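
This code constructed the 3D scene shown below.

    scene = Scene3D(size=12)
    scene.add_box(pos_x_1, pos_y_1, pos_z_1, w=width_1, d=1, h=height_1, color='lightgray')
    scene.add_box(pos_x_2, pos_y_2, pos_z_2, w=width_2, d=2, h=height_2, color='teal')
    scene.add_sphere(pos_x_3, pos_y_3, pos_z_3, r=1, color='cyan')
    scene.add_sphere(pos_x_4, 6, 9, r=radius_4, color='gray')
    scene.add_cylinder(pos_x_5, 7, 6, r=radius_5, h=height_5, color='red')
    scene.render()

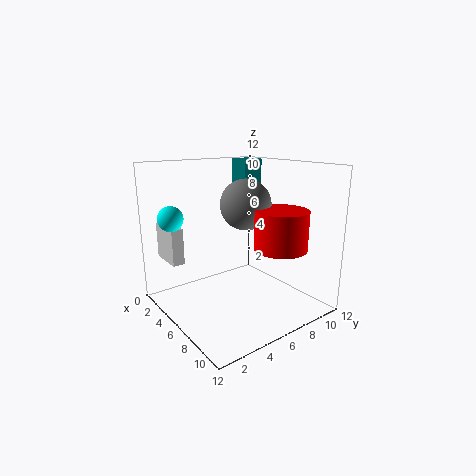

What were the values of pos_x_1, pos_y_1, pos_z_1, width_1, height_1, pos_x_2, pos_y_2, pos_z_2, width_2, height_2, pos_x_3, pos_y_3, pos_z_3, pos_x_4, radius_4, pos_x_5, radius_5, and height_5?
pos_x_1 = 1, pos_y_1 = 1, pos_z_1 = 4, width_1 = 3, height_1 = 3, pos_x_2 = 1, pos_y_2 = 9, pos_z_2 = 7, width_2 = 2, height_2 = 5, pos_x_3 = 4, pos_y_3 = 1, pos_z_3 = 8, pos_x_4 = 7, radius_4 = 2, pos_x_5 = 10, radius_5 = 2, height_5 = 3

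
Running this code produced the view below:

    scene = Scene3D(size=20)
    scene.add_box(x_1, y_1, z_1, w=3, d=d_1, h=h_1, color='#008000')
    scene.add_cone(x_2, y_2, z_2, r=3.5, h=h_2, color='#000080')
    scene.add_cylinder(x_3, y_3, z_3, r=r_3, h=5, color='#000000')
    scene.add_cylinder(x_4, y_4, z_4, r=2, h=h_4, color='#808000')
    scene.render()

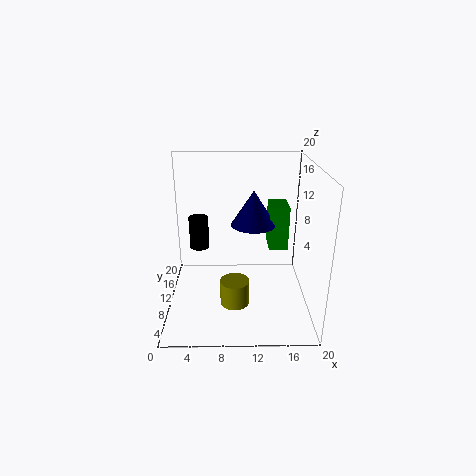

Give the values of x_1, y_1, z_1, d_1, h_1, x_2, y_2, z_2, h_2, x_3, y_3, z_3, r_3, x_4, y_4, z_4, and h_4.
x_1 = 15; y_1 = 15; z_1 = 5.5; d_1 = 4.5; h_1 = 7; x_2 = 12.5; y_2 = 16; z_2 = 9.5; h_2 = 5.5; x_3 = 4; y_3 = 15.5; z_3 = 6; r_3 = 1.5; x_4 = 9.5; y_4 = 7; z_4 = 1.5; h_4 = 3.5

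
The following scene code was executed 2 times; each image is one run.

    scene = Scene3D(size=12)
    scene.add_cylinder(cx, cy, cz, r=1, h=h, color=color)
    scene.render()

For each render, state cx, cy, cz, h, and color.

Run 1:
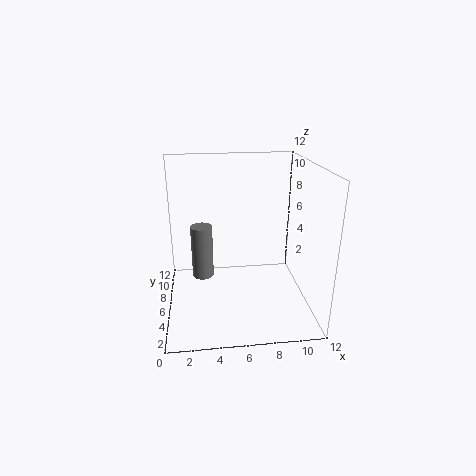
cx = 3, cy = 9, cz = 1, h = 5, color = 'gray'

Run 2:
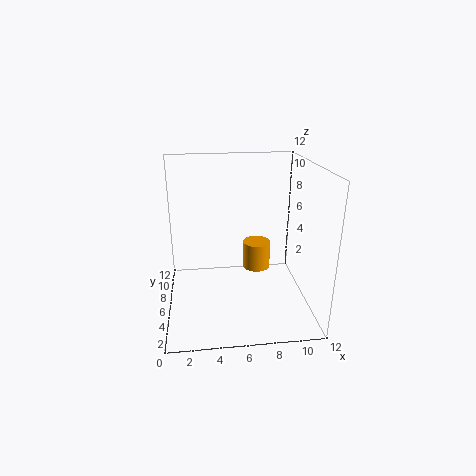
cx = 7, cy = 3, cz = 5, h = 2, color = 'orange'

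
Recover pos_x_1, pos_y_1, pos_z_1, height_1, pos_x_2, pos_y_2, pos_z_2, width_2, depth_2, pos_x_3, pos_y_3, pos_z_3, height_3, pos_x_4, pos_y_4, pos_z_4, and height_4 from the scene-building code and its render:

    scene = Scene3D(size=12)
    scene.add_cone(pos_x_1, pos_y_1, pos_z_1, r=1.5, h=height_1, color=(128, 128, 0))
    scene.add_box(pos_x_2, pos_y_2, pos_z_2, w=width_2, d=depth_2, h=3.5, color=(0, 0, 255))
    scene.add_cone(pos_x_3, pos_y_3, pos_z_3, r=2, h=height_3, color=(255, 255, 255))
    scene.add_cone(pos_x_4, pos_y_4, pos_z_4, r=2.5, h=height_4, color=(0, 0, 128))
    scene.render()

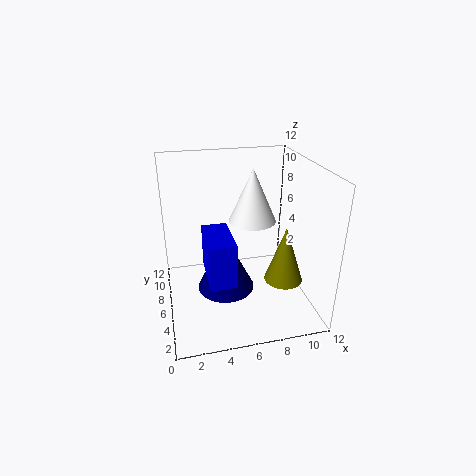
pos_x_1 = 9; pos_y_1 = 3; pos_z_1 = 3.5; height_1 = 4.5; pos_x_2 = 3; pos_y_2 = 2; pos_z_2 = 4; width_2 = 2; depth_2 = 4; pos_x_3 = 7.5; pos_y_3 = 7; pos_z_3 = 7; height_3 = 4.5; pos_x_4 = 5; pos_y_4 = 6.5; pos_z_4 = 1; height_4 = 5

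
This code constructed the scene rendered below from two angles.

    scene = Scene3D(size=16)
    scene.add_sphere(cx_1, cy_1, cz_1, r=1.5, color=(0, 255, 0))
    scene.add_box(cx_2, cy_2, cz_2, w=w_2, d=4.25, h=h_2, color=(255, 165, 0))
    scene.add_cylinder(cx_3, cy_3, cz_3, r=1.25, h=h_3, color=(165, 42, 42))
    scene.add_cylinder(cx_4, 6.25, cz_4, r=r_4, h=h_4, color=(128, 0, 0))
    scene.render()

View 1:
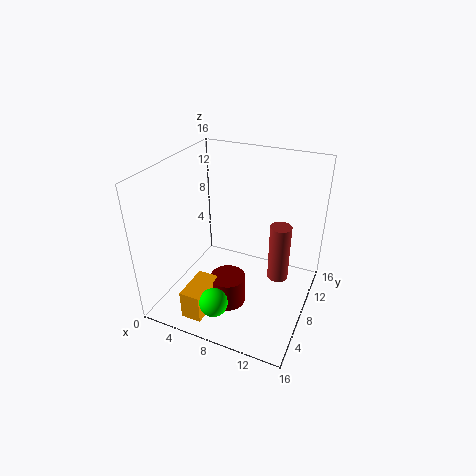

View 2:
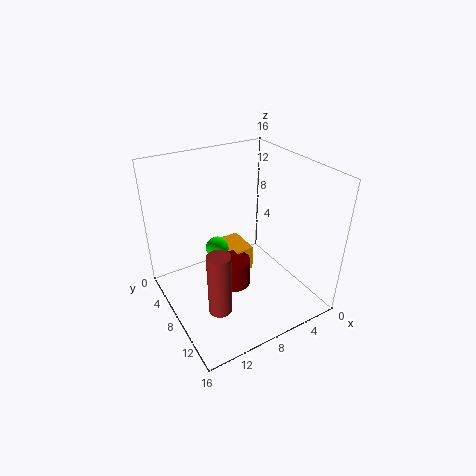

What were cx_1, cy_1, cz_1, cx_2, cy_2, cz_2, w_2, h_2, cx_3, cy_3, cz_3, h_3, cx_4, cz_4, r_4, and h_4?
cx_1 = 7.75
cy_1 = 2.25
cz_1 = 3.25
cx_2 = 4.25
cy_2 = 1.25
cz_2 = 0.75
w_2 = 2.25
h_2 = 3.25
cx_3 = 12
cy_3 = 11
cz_3 = 1.75
h_3 = 7
cx_4 = 7.5
cz_4 = 0.25
r_4 = 2
h_4 = 3.5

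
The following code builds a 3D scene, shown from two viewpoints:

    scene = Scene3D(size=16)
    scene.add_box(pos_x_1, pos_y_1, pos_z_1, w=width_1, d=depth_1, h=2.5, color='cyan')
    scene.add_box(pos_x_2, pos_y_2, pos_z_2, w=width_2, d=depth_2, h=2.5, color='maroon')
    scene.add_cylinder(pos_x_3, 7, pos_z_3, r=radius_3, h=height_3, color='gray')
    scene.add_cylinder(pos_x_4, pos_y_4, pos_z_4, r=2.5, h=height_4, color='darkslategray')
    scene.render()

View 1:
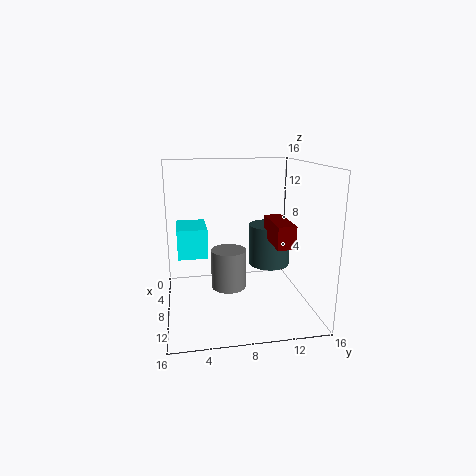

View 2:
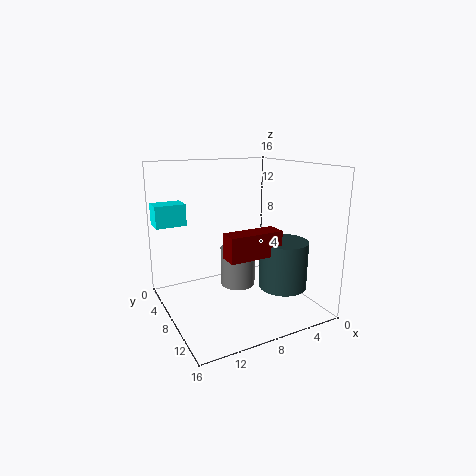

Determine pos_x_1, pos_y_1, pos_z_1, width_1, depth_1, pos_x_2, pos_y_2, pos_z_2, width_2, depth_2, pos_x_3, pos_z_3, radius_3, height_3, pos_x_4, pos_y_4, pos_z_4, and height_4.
pos_x_1 = 12.5
pos_y_1 = 1.5
pos_z_1 = 9
width_1 = 3.5
depth_1 = 2.5
pos_x_2 = 6
pos_y_2 = 11.5
pos_z_2 = 7.5
width_2 = 5.5
depth_2 = 2
pos_x_3 = 7.5
pos_z_3 = 2
radius_3 = 2
height_3 = 4.5
pos_x_4 = 5
pos_y_4 = 12.5
pos_z_4 = 3.5
height_4 = 5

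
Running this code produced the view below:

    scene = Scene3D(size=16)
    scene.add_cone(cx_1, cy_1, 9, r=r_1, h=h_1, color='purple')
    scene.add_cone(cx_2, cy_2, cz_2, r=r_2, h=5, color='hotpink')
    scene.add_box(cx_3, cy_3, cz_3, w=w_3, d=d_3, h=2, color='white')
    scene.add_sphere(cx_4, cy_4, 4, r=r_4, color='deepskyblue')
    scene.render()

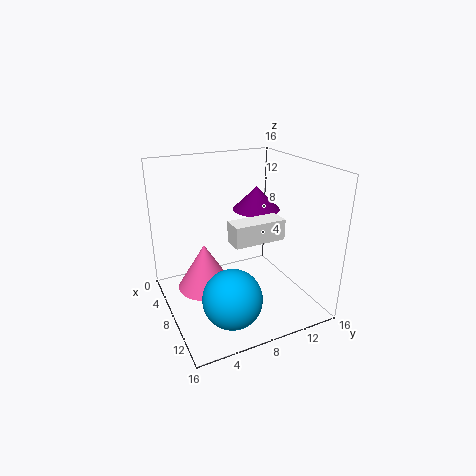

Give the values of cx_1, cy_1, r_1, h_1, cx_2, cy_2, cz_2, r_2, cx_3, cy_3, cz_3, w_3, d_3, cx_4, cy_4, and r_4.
cx_1 = 3
cy_1 = 13
r_1 = 3
h_1 = 3
cx_2 = 8
cy_2 = 4
cz_2 = 3
r_2 = 3
cx_3 = 12
cy_3 = 5
cz_3 = 10
w_3 = 2
d_3 = 5
cx_4 = 13
cy_4 = 5
r_4 = 3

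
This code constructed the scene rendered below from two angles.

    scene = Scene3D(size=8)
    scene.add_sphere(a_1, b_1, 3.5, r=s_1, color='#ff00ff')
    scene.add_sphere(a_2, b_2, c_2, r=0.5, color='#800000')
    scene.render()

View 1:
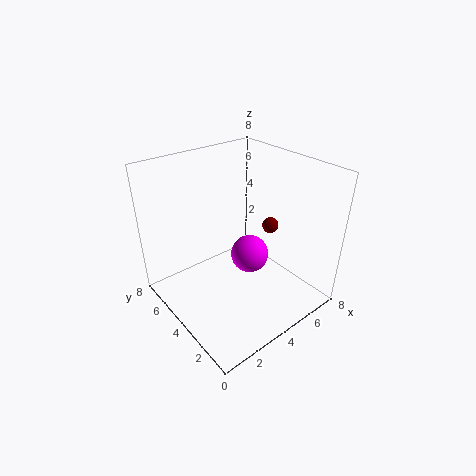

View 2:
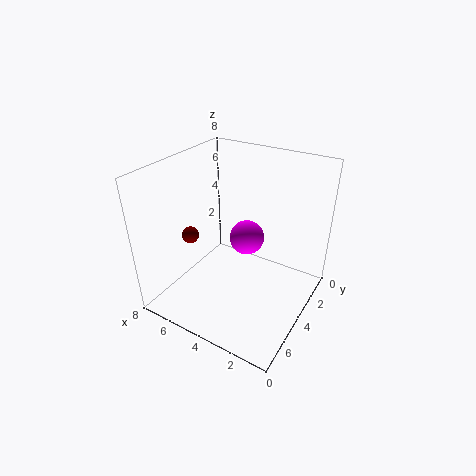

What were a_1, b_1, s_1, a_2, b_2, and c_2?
a_1 = 4, b_1 = 3, s_1 = 1, a_2 = 7, b_2 = 4.5, c_2 = 3.5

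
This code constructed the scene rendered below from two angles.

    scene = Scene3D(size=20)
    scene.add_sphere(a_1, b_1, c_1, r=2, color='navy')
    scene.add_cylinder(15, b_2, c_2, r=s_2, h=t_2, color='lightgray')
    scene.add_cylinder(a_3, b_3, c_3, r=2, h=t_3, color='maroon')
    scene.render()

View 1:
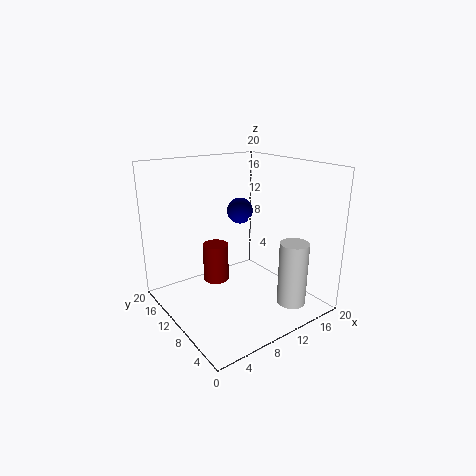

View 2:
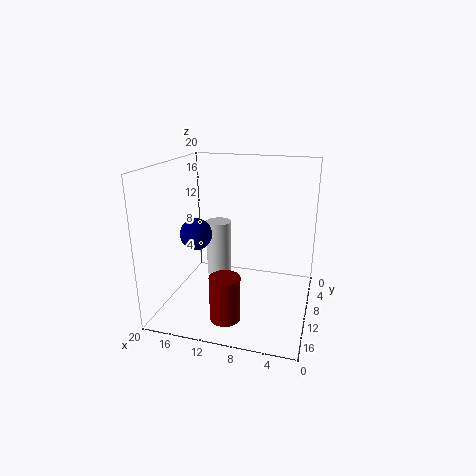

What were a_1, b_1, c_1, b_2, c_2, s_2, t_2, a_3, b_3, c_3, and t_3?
a_1 = 14; b_1 = 15; c_1 = 12; b_2 = 4; c_2 = 1; s_2 = 2; t_2 = 9; a_3 = 10; b_3 = 16; c_3 = 1; t_3 = 6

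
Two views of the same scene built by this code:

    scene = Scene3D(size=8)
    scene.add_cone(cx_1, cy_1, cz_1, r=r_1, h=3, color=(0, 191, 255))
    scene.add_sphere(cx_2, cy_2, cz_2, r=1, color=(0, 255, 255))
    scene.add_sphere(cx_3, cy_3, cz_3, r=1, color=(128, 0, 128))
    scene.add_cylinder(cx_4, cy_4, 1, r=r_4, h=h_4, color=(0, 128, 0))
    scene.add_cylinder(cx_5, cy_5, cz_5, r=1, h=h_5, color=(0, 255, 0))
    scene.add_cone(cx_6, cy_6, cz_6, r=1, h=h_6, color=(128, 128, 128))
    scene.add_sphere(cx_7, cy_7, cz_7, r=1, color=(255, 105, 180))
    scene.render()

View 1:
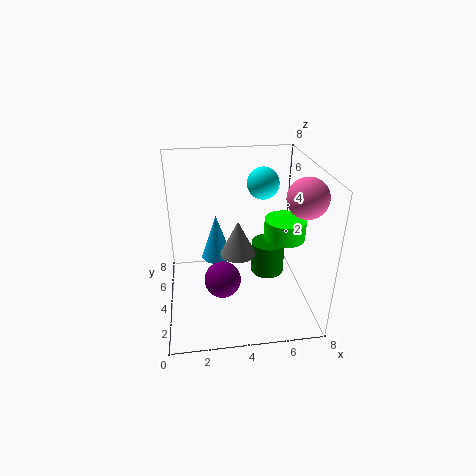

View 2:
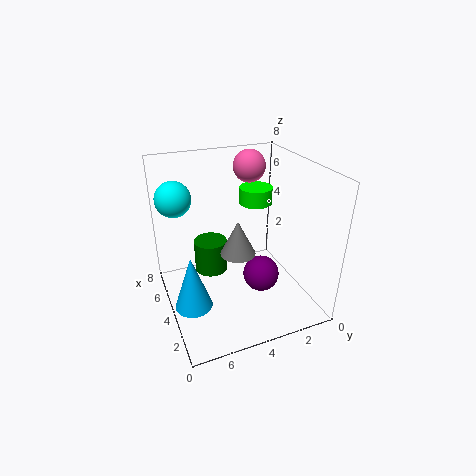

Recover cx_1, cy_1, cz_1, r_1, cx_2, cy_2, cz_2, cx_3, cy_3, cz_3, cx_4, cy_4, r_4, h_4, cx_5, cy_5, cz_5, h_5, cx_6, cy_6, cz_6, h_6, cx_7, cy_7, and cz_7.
cx_1 = 3, cy_1 = 7, cz_1 = 1, r_1 = 1, cx_2 = 6, cy_2 = 7, cz_2 = 6, cx_3 = 3, cy_3 = 3, cz_3 = 2, cx_4 = 6, cy_4 = 5, r_4 = 1, h_4 = 2, cx_5 = 6, cy_5 = 2, cz_5 = 5, h_5 = 1, cx_6 = 4, cy_6 = 4, cz_6 = 3, h_6 = 2, cx_7 = 7, cy_7 = 2, cz_7 = 7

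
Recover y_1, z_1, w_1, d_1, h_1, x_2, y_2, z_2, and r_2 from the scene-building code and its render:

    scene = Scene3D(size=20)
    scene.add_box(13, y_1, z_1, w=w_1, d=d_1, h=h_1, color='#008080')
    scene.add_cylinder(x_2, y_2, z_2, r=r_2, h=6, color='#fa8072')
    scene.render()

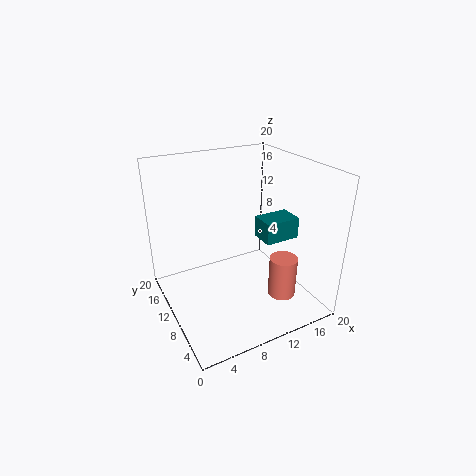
y_1 = 7; z_1 = 9.5; w_1 = 5; d_1 = 3.5; h_1 = 3; x_2 = 15.5; y_2 = 6.5; z_2 = 1; r_2 = 2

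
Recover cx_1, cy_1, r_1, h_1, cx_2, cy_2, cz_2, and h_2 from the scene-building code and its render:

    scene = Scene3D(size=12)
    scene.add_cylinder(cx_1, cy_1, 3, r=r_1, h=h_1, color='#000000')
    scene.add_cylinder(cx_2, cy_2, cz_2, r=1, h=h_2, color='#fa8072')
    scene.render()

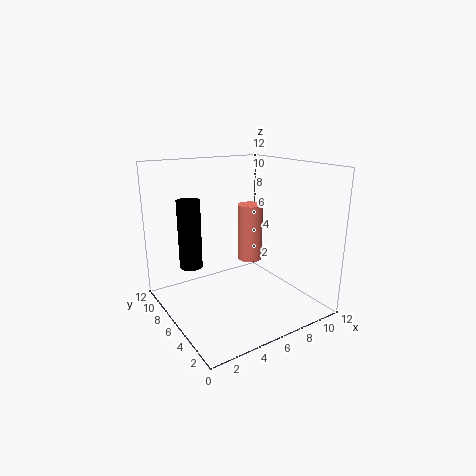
cx_1 = 3
cy_1 = 9
r_1 = 1
h_1 = 6
cx_2 = 6.5
cy_2 = 5
cz_2 = 4.5
h_2 = 4.5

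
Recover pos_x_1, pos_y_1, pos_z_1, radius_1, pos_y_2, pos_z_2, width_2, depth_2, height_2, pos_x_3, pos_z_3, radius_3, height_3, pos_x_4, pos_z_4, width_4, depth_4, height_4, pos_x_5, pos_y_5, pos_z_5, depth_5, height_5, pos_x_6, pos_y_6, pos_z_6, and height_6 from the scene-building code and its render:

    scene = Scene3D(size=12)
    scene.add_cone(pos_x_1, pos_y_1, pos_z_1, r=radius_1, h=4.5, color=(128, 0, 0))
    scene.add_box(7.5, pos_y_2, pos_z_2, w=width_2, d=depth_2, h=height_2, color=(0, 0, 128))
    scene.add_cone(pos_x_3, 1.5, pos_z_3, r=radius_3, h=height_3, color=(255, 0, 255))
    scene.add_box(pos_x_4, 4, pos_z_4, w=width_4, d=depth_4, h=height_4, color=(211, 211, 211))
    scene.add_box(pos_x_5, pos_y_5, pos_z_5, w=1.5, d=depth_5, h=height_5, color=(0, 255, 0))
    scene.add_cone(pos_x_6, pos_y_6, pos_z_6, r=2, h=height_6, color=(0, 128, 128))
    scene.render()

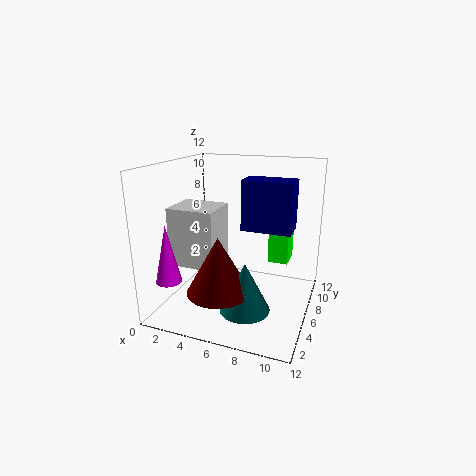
pos_x_1 = 5.5, pos_y_1 = 3, pos_z_1 = 2.5, radius_1 = 2.5, pos_y_2 = 2.5, pos_z_2 = 8, width_2 = 3.5, depth_2 = 2, height_2 = 3.5, pos_x_3 = 2, pos_z_3 = 3.5, radius_3 = 1, height_3 = 4.5, pos_x_4 = 0.5, pos_z_4 = 3.5, width_4 = 4, depth_4 = 3.5, height_4 = 5, pos_x_5 = 9, pos_y_5 = 4.5, pos_z_5 = 5, depth_5 = 2, height_5 = 5, pos_x_6 = 7.5, pos_y_6 = 3.5, pos_z_6 = 1, height_6 = 4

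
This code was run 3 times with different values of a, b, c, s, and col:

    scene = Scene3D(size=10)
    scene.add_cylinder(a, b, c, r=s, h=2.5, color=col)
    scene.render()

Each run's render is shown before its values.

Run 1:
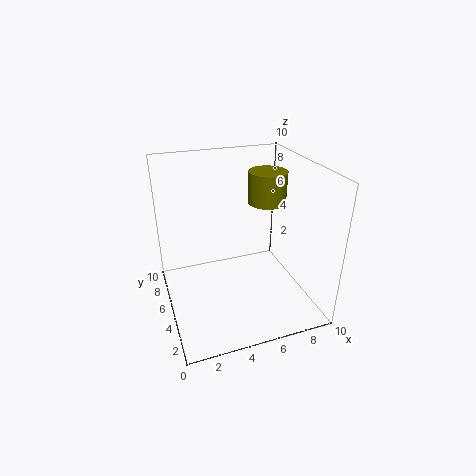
a = 8.5; b = 8; c = 6; s = 1.5; col = 'olive'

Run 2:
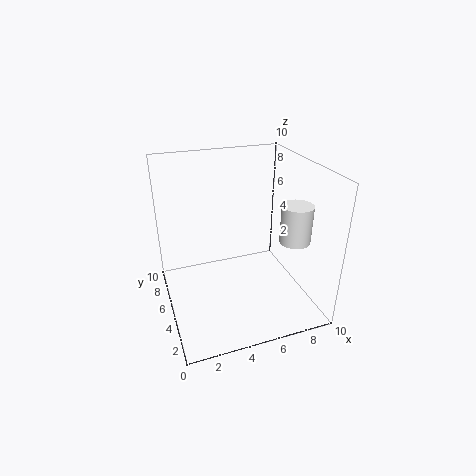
a = 8; b = 2.5; c = 5.5; s = 1; col = 'white'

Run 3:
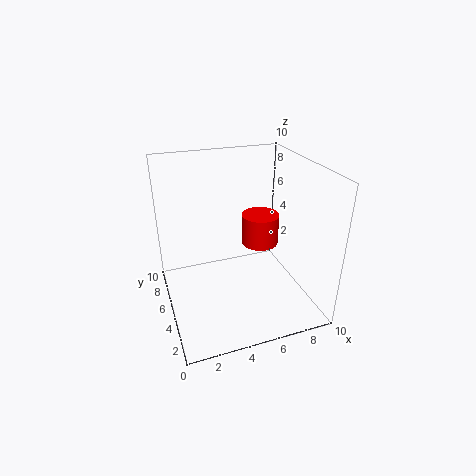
a = 8; b = 8; c = 2.5; s = 1.5; col = 'red'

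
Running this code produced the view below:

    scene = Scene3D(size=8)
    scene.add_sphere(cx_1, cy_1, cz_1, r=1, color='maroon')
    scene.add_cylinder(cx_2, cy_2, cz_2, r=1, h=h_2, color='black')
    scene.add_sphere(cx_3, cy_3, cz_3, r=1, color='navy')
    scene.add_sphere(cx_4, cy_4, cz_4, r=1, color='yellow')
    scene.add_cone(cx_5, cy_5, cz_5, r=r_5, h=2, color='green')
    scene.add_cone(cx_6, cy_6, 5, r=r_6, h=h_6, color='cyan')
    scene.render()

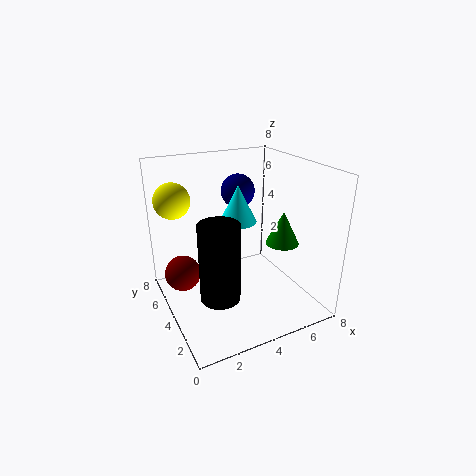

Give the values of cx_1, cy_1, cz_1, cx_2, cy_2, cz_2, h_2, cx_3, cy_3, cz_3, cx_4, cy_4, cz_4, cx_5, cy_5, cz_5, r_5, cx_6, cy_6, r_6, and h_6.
cx_1 = 1; cy_1 = 5; cz_1 = 2; cx_2 = 2; cy_2 = 2; cz_2 = 2; h_2 = 4; cx_3 = 5; cy_3 = 6; cz_3 = 6; cx_4 = 1; cy_4 = 6; cz_4 = 6; cx_5 = 7; cy_5 = 4; cz_5 = 3; r_5 = 1; cx_6 = 4; cy_6 = 4; r_6 = 1; h_6 = 2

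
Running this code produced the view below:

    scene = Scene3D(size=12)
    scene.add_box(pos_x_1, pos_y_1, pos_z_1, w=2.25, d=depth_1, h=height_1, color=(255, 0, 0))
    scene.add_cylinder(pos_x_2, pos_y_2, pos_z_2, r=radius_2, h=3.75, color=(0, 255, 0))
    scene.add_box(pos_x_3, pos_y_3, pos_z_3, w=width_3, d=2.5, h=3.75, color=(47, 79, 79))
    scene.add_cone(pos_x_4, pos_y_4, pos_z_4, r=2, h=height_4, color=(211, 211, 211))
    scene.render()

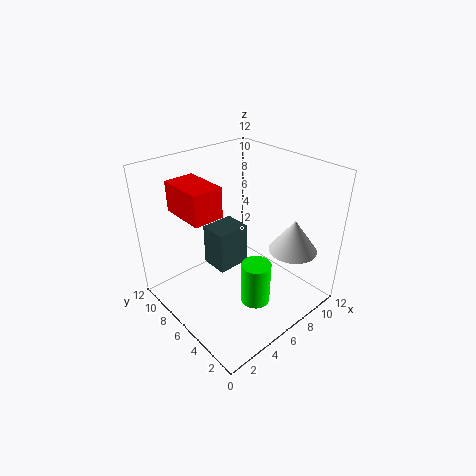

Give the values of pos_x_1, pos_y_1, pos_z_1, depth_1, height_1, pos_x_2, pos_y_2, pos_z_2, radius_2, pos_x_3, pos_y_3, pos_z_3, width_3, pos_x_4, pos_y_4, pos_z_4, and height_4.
pos_x_1 = 1, pos_y_1 = 4.5, pos_z_1 = 9.5, depth_1 = 3.5, height_1 = 2.25, pos_x_2 = 6.25, pos_y_2 = 4, pos_z_2 = 0.5, radius_2 = 1.25, pos_x_3 = 5, pos_y_3 = 7, pos_z_3 = 2.25, width_3 = 3, pos_x_4 = 9.25, pos_y_4 = 2.75, pos_z_4 = 5, height_4 = 2.75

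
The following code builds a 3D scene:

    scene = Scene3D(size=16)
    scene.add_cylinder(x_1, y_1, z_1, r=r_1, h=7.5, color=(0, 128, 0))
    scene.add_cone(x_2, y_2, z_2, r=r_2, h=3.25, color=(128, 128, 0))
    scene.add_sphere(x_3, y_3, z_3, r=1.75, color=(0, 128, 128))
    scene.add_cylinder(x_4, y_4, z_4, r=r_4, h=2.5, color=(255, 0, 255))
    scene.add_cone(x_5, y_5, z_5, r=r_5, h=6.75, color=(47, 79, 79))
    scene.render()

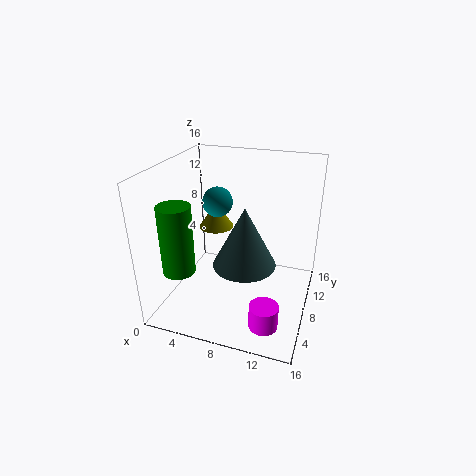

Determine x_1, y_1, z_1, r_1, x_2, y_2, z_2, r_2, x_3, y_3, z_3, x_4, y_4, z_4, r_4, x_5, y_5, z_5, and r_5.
x_1 = 2.75
y_1 = 3.75
z_1 = 5.25
r_1 = 1.75
x_2 = 3
y_2 = 13.75
z_2 = 6
r_2 = 2.25
x_3 = 4.75
y_3 = 10.25
z_3 = 11
x_4 = 12.5
y_4 = 2.75
z_4 = 1.25
r_4 = 1.5
x_5 = 9
y_5 = 7.25
z_5 = 5.25
r_5 = 3.5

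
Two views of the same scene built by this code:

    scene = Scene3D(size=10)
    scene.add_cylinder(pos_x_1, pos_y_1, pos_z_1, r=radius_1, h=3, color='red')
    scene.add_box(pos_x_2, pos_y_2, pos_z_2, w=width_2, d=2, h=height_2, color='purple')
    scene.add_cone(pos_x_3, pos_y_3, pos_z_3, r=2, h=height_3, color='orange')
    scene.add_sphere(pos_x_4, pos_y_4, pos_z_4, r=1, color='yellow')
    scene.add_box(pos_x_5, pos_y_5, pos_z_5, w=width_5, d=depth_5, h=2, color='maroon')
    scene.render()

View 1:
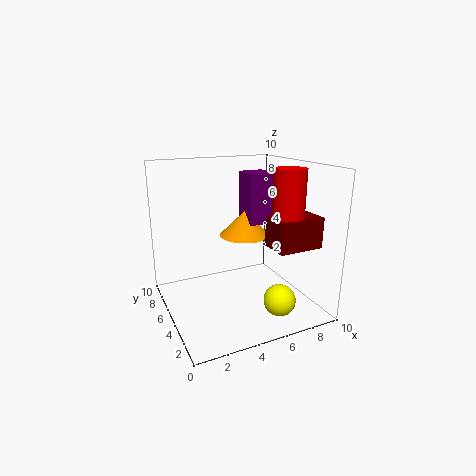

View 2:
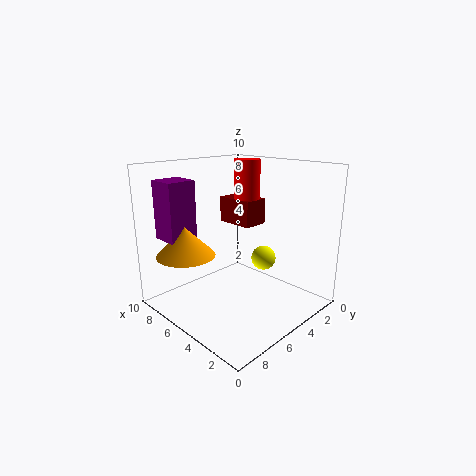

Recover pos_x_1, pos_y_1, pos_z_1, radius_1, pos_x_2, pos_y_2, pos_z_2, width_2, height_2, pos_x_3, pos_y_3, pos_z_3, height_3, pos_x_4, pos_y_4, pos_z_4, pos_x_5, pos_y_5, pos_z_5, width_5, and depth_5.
pos_x_1 = 7
pos_y_1 = 2
pos_z_1 = 7
radius_1 = 1
pos_x_2 = 7
pos_y_2 = 7
pos_z_2 = 5
width_2 = 2
height_2 = 4
pos_x_3 = 7
pos_y_3 = 8
pos_z_3 = 4
height_3 = 2
pos_x_4 = 6
pos_y_4 = 1
pos_z_4 = 2
pos_x_5 = 6
pos_y_5 = 1
pos_z_5 = 5
width_5 = 3
depth_5 = 2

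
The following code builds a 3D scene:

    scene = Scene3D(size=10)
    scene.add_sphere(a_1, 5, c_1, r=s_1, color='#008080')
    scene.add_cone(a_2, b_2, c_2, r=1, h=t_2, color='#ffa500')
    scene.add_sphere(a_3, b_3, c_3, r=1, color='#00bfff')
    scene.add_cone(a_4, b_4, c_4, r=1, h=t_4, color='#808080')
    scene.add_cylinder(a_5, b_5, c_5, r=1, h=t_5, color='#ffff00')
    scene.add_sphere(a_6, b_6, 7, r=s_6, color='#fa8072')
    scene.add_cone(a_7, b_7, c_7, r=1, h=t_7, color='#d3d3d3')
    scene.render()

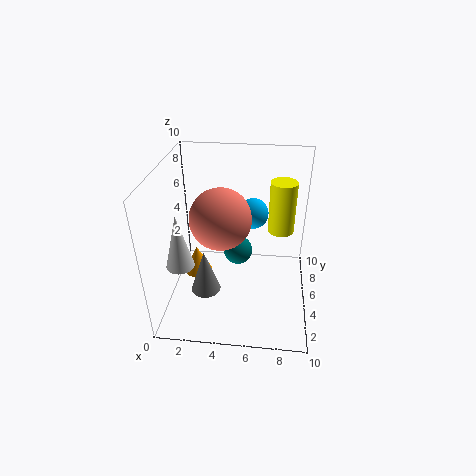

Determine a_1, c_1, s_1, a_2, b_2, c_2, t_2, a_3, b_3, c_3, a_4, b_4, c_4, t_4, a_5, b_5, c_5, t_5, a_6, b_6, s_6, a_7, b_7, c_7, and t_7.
a_1 = 5; c_1 = 4; s_1 = 1; a_2 = 2; b_2 = 5; c_2 = 2; t_2 = 2; a_3 = 6; b_3 = 5; c_3 = 7; a_4 = 3; b_4 = 3; c_4 = 2; t_4 = 3; a_5 = 8; b_5 = 8; c_5 = 4; t_5 = 4; a_6 = 4; b_6 = 4; s_6 = 2; a_7 = 1; b_7 = 4; c_7 = 3; t_7 = 4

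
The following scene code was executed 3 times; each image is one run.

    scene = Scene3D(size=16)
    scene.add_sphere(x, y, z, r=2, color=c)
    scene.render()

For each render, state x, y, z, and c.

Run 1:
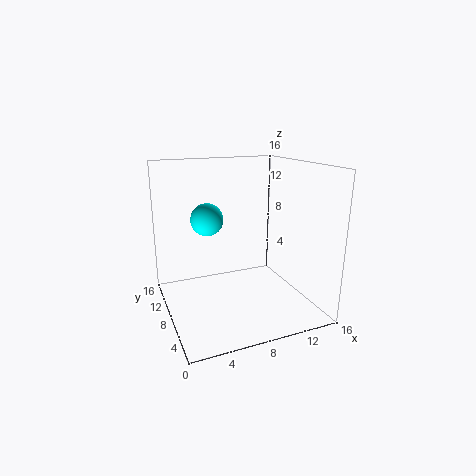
x = 6, y = 13, z = 9, c = 'cyan'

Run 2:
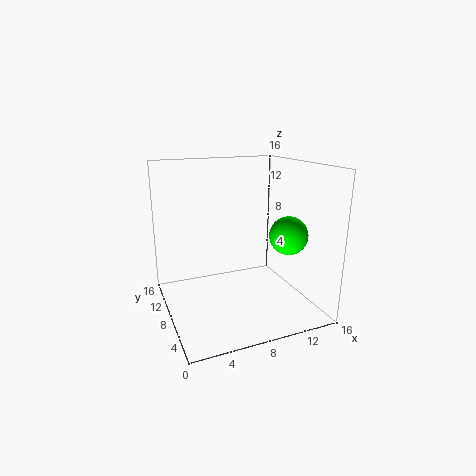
x = 12, y = 4, z = 9, c = 'lime'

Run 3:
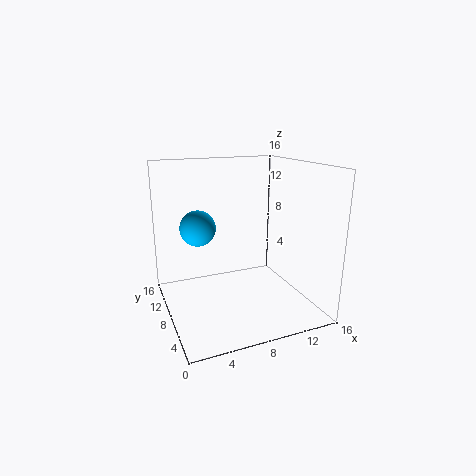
x = 4, y = 10, z = 9, c = 'deepskyblue'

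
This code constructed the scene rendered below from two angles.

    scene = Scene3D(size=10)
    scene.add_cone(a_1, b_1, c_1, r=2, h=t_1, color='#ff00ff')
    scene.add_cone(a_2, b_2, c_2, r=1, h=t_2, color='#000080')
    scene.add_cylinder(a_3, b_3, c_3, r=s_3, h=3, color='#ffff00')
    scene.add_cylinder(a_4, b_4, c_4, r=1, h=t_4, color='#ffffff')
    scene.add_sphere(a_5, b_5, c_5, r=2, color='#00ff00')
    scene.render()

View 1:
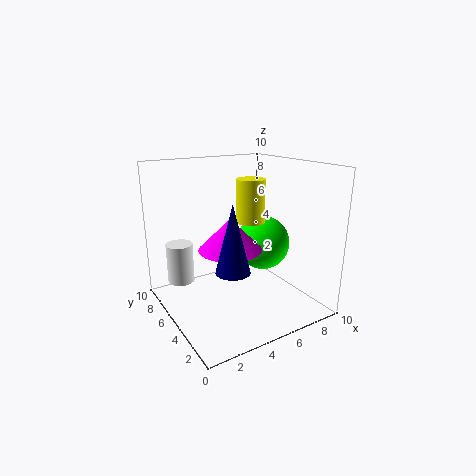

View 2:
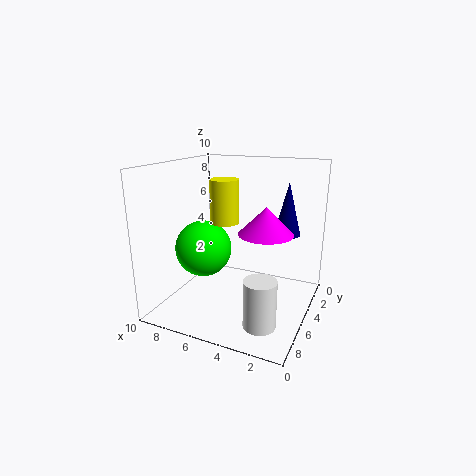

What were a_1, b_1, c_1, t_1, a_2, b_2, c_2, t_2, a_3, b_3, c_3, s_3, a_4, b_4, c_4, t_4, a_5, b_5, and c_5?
a_1 = 3.5, b_1 = 3.5, c_1 = 5, t_1 = 2, a_2 = 2.5, b_2 = 1.5, c_2 = 4.5, t_2 = 4, a_3 = 6, b_3 = 5, c_3 = 6, s_3 = 1, a_4 = 2, b_4 = 8.5, c_4 = 1, t_4 = 3, a_5 = 7.5, b_5 = 5.5, c_5 = 4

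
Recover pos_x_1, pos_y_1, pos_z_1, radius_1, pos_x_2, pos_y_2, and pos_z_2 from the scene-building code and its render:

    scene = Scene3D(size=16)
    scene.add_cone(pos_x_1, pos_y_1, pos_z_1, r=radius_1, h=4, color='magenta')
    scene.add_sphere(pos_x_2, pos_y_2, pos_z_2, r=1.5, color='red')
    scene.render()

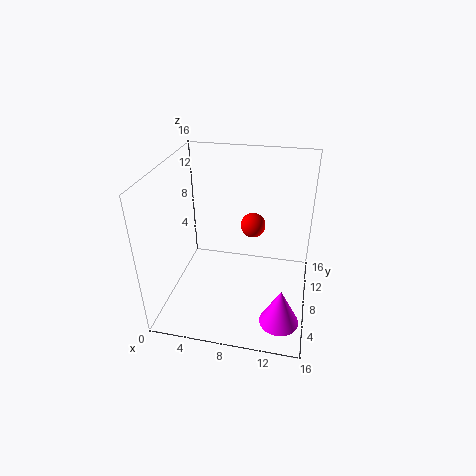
pos_x_1 = 13.5
pos_y_1 = 2.5
pos_z_1 = 2
radius_1 = 2
pos_x_2 = 9
pos_y_2 = 12
pos_z_2 = 7.5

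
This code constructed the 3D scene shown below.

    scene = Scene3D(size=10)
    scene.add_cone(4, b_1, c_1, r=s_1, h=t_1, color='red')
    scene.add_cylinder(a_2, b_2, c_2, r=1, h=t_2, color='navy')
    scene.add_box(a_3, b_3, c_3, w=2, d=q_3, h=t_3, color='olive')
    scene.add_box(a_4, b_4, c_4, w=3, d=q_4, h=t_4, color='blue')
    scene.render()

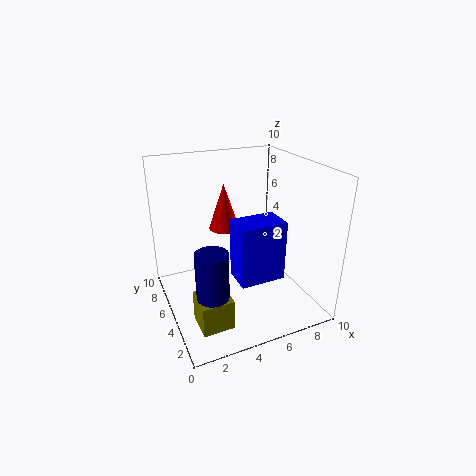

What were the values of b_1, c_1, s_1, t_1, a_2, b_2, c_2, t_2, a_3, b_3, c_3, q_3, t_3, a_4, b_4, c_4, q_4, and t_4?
b_1 = 5, c_1 = 6, s_1 = 1, t_1 = 3, a_2 = 2, b_2 = 2, c_2 = 3, t_2 = 3, a_3 = 1, b_3 = 1, c_3 = 1, q_3 = 2, t_3 = 2, a_4 = 4, b_4 = 2, c_4 = 3, q_4 = 2, t_4 = 4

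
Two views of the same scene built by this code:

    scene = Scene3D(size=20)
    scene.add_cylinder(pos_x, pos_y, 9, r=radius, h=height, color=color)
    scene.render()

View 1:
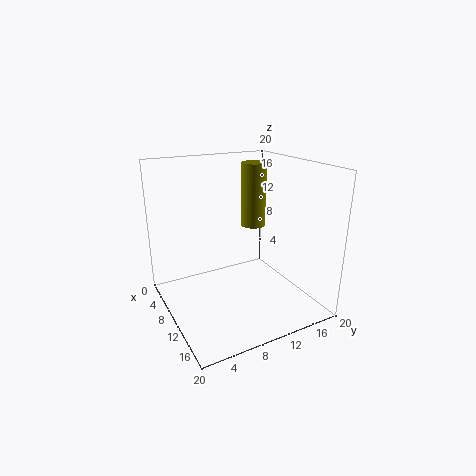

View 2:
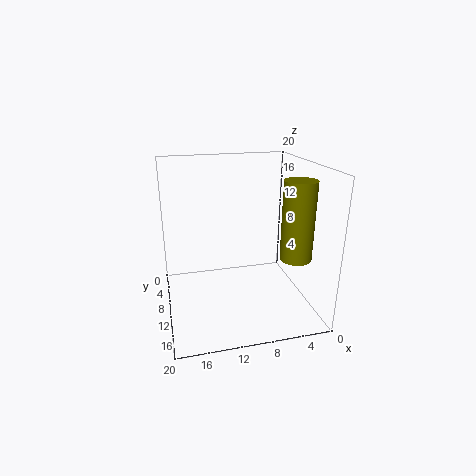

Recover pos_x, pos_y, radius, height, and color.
pos_x = 4, pos_y = 16, radius = 2, height = 10, color = 'olive'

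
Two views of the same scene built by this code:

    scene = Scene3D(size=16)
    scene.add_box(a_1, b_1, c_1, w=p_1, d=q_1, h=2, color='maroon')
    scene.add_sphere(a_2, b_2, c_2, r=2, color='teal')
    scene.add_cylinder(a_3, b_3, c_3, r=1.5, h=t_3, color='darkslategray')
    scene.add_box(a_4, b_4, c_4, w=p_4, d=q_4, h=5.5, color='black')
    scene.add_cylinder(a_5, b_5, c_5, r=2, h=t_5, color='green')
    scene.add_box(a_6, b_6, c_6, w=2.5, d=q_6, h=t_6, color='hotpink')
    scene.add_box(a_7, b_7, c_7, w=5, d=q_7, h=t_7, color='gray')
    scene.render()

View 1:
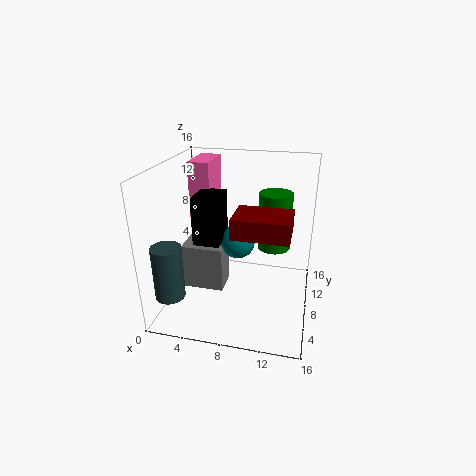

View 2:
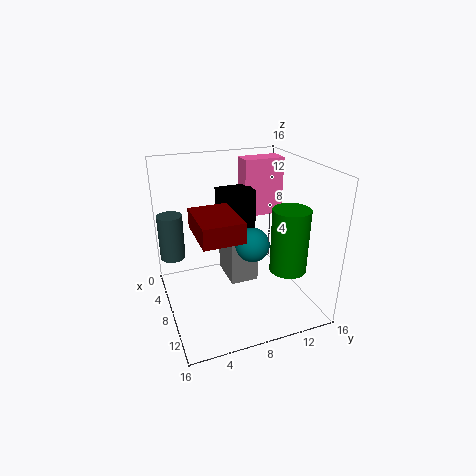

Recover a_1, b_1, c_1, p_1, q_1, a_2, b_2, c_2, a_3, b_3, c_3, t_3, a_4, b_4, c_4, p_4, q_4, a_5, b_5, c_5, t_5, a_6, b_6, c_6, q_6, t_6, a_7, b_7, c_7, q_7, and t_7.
a_1 = 8.5, b_1 = 2.5, c_1 = 10.5, p_1 = 5.5, q_1 = 4, a_2 = 7.5, b_2 = 10, c_2 = 6.5, a_3 = 2.5, b_3 = 1.5, c_3 = 4, t_3 = 5.5, a_4 = 3, b_4 = 7, c_4 = 7, p_4 = 3, q_4 = 4, a_5 = 11.5, b_5 = 12.5, c_5 = 5, t_5 = 7, a_6 = 1.5, b_6 = 10.5, c_6 = 8.5, q_6 = 5, t_6 = 7, a_7 = 1, b_7 = 8, c_7 = 0.5, q_7 = 3.5, t_7 = 5.5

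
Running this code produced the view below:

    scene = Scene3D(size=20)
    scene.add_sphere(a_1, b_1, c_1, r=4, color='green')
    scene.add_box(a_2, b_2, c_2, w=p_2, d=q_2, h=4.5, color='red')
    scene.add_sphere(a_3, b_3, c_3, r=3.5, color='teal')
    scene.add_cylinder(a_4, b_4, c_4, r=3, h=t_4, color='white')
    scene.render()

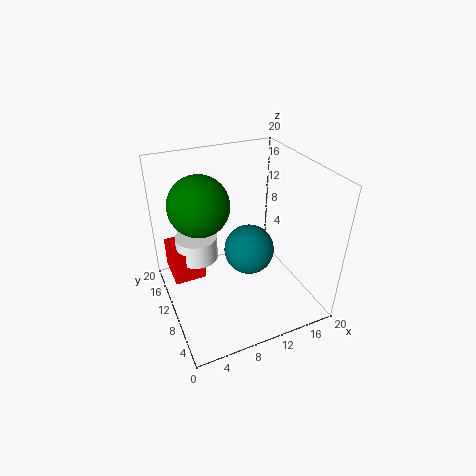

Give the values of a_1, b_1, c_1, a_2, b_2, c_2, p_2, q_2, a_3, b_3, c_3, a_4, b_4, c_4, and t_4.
a_1 = 5, b_1 = 11, c_1 = 15.5, a_2 = 1, b_2 = 11.5, c_2 = 3.5, p_2 = 4.5, q_2 = 5.5, a_3 = 11.5, b_3 = 9.5, c_3 = 8, a_4 = 5, b_4 = 13.5, c_4 = 6, t_4 = 3.5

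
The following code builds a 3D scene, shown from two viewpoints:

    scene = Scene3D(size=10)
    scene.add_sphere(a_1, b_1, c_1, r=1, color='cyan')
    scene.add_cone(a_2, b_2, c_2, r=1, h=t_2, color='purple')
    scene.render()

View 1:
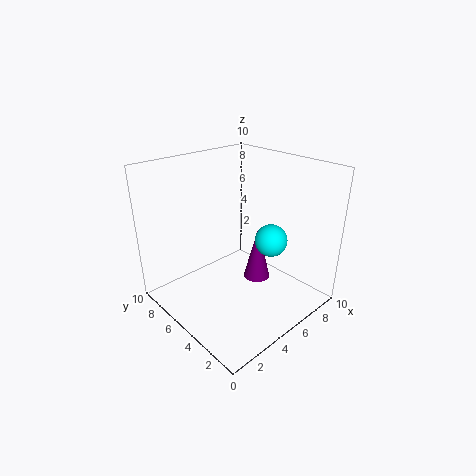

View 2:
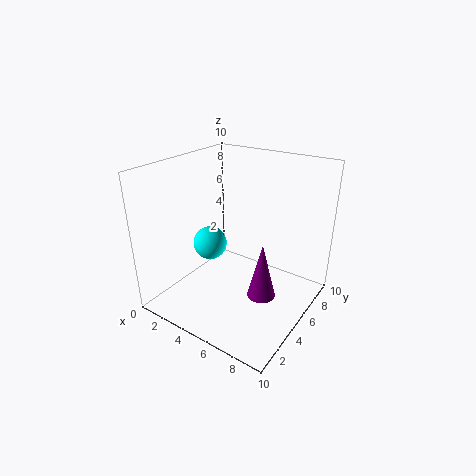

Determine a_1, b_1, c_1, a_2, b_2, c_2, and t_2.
a_1 = 5; b_1 = 2; c_1 = 6; a_2 = 7; b_2 = 5; c_2 = 1; t_2 = 4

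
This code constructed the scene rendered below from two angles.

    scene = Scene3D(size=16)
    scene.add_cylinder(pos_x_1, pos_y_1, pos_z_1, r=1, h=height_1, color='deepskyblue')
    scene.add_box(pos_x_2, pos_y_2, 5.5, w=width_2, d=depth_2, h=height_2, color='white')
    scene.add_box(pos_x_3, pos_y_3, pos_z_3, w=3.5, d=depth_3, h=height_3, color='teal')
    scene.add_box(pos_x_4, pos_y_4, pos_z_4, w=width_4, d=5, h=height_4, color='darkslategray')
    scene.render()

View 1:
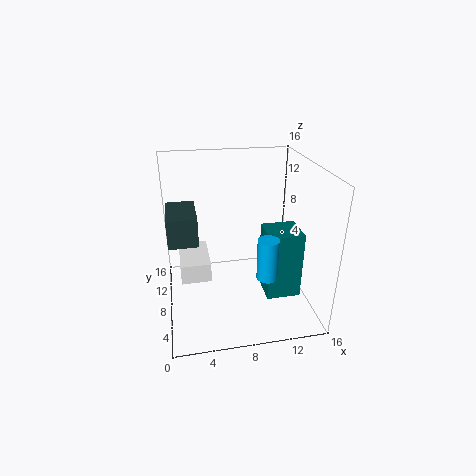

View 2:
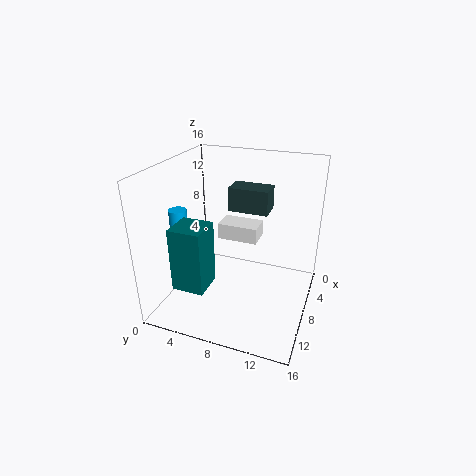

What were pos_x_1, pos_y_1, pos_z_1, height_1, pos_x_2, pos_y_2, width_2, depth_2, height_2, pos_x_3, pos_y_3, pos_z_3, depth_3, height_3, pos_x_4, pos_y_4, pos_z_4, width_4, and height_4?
pos_x_1 = 9.5, pos_y_1 = 1.5, pos_z_1 = 7, height_1 = 4, pos_x_2 = 1.5, pos_y_2 = 4, width_2 = 3, depth_2 = 5, height_2 = 2, pos_x_3 = 10, pos_y_3 = 2.5, pos_z_3 = 3.5, depth_3 = 3.5, height_3 = 7, pos_x_4 = 0.5, pos_y_4 = 5, pos_z_4 = 9, width_4 = 3, height_4 = 3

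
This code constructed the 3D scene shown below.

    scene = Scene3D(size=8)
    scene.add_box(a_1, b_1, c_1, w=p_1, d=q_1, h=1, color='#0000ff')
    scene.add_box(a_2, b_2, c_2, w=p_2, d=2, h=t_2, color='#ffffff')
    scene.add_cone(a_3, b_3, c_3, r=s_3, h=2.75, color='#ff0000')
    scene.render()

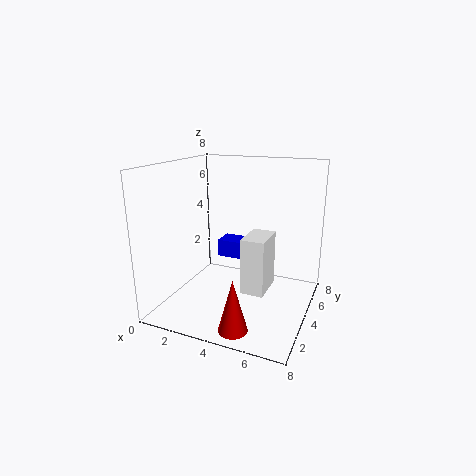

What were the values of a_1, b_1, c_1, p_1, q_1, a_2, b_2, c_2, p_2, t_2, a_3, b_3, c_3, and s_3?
a_1 = 2.5; b_1 = 4.5; c_1 = 2.5; p_1 = 2.75; q_1 = 1.25; a_2 = 4.75; b_2 = 2.5; c_2 = 1.5; p_2 = 1.25; t_2 = 3; a_3 = 5; b_3 = 1; c_3 = 0.25; s_3 = 0.75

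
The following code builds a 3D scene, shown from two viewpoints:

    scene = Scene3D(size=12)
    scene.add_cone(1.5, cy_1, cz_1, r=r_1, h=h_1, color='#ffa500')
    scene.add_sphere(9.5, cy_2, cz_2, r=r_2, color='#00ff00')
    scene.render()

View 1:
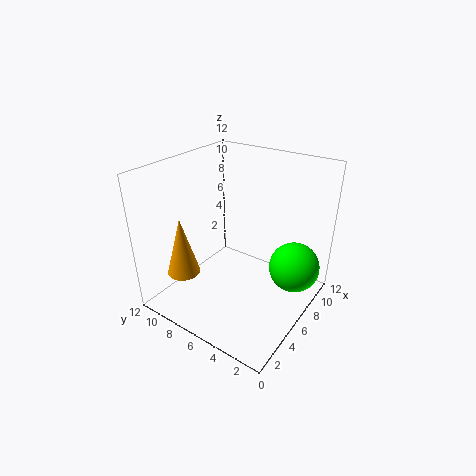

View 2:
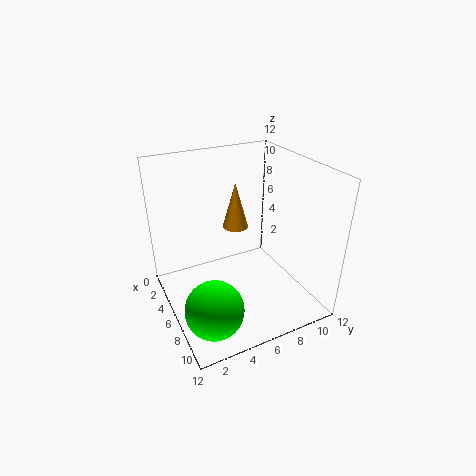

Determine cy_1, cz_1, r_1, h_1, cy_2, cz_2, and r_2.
cy_1 = 8; cz_1 = 4.5; r_1 = 1.25; h_1 = 4.5; cy_2 = 2.25; cz_2 = 2.5; r_2 = 2.25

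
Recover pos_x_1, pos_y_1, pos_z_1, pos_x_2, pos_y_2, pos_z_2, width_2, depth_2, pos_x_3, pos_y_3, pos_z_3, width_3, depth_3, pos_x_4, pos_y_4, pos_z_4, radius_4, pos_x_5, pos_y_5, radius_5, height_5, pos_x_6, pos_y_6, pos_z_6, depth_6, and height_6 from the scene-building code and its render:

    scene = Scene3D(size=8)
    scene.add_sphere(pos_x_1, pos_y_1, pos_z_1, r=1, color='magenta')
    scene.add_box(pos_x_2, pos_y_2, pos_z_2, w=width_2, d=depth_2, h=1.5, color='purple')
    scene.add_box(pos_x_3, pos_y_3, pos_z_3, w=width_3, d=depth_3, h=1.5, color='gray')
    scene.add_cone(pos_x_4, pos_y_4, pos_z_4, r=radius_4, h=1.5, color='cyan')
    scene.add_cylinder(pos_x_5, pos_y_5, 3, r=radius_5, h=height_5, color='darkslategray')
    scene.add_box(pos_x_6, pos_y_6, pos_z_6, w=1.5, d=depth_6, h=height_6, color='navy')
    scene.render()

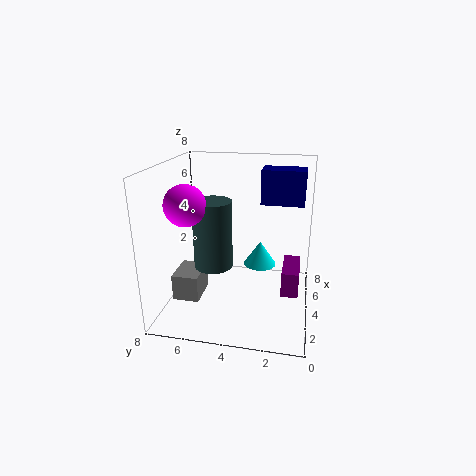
pos_x_1 = 1.5
pos_y_1 = 6
pos_z_1 = 6.5
pos_x_2 = 4
pos_y_2 = 0.5
pos_z_2 = 0.5
width_2 = 2.5
depth_2 = 1
pos_x_3 = 2.5
pos_y_3 = 6
pos_z_3 = 0.5
width_3 = 2
depth_3 = 1.5
pos_x_4 = 6
pos_y_4 = 3
pos_z_4 = 1.5
radius_4 = 1
pos_x_5 = 2.5
pos_y_5 = 5
radius_5 = 1
height_5 = 3.5
pos_x_6 = 5.5
pos_y_6 = 0.5
pos_z_6 = 5.5
depth_6 = 2.5
height_6 = 2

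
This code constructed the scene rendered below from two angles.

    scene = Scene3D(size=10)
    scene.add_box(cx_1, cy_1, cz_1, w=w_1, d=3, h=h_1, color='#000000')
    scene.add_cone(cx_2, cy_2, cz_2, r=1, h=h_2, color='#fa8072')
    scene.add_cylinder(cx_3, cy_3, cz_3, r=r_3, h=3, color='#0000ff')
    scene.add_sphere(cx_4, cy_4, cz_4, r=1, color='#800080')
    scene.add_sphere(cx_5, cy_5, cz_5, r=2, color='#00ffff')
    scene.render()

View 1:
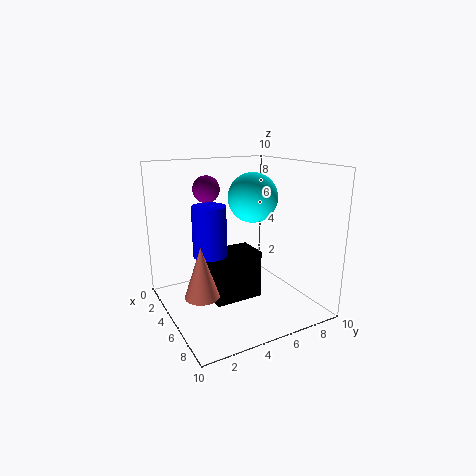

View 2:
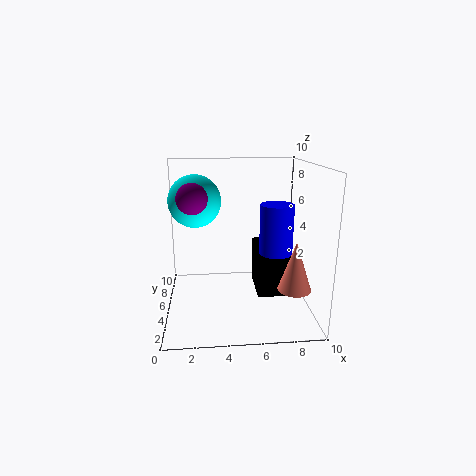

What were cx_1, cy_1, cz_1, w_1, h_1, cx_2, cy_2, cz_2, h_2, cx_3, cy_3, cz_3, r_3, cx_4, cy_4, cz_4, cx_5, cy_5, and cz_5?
cx_1 = 6; cy_1 = 2; cz_1 = 2; w_1 = 2; h_1 = 3; cx_2 = 8; cy_2 = 1; cz_2 = 3; h_2 = 3; cx_3 = 7; cy_3 = 2; cz_3 = 5; r_3 = 1; cx_4 = 2; cy_4 = 4; cz_4 = 8; cx_5 = 2; cy_5 = 8; cz_5 = 7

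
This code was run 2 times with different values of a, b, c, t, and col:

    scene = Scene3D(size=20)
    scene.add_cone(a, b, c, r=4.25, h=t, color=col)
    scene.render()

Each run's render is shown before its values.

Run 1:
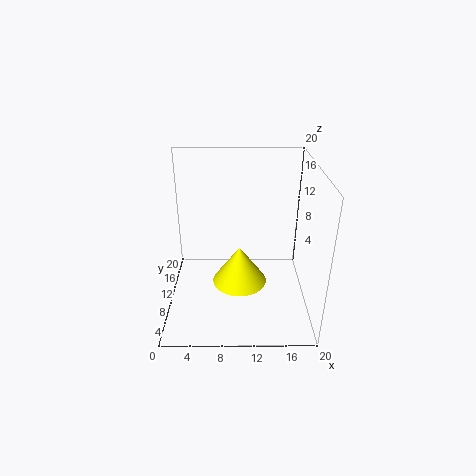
a = 10.25; b = 13.25; c = 0.5; t = 6; col = 'yellow'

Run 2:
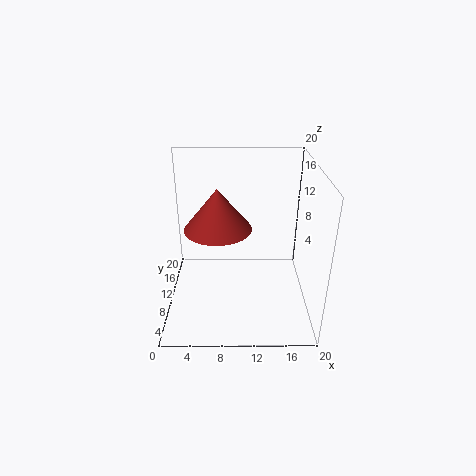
a = 7.5; b = 7; c = 13; t = 5.25; col = 'brown'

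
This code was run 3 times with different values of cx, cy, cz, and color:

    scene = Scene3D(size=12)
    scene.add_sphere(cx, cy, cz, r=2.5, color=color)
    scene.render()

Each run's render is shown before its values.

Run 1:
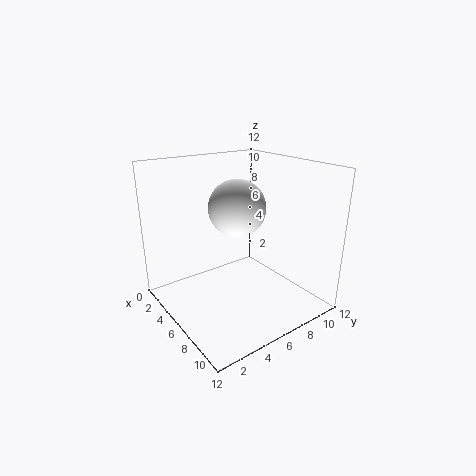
cx = 4.5, cy = 7, cz = 8, color = 'white'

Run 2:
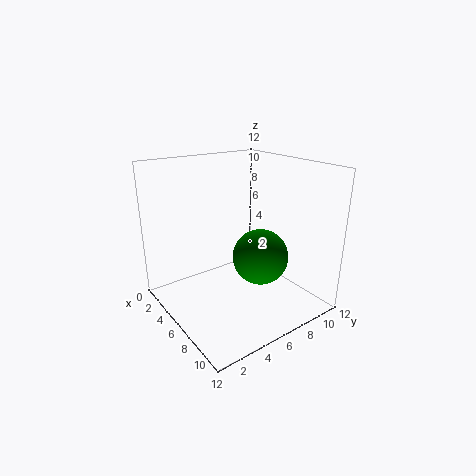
cx = 6, cy = 8.5, cz = 3.5, color = 'green'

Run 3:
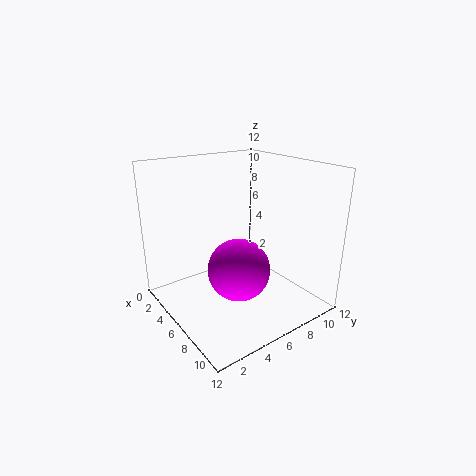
cx = 7.5, cy = 5, cz = 4, color = 'magenta'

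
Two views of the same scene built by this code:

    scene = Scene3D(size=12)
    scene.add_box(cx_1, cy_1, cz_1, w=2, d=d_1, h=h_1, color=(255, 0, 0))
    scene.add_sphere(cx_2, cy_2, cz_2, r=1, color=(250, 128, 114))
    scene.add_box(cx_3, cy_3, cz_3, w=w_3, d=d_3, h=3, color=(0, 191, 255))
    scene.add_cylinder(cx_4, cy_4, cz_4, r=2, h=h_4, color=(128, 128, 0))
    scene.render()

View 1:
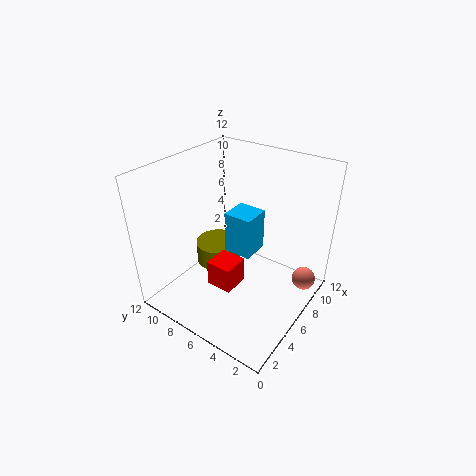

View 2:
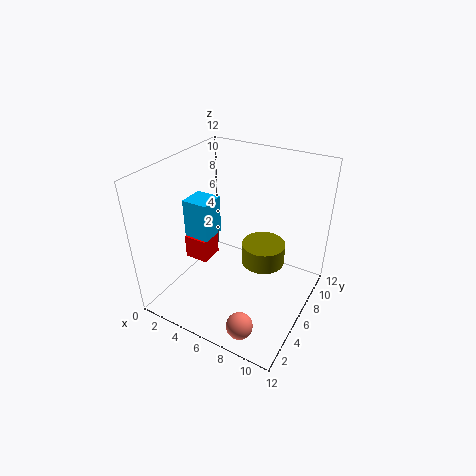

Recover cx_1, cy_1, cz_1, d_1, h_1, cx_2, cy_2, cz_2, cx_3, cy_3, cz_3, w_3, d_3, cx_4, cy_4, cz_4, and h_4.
cx_1 = 2, cy_1 = 4, cz_1 = 4, d_1 = 2, h_1 = 2, cx_2 = 9, cy_2 = 1, cz_2 = 2, cx_3 = 3, cy_3 = 3, cz_3 = 7, w_3 = 2, d_3 = 2, cx_4 = 7, cy_4 = 9, cz_4 = 2, h_4 = 2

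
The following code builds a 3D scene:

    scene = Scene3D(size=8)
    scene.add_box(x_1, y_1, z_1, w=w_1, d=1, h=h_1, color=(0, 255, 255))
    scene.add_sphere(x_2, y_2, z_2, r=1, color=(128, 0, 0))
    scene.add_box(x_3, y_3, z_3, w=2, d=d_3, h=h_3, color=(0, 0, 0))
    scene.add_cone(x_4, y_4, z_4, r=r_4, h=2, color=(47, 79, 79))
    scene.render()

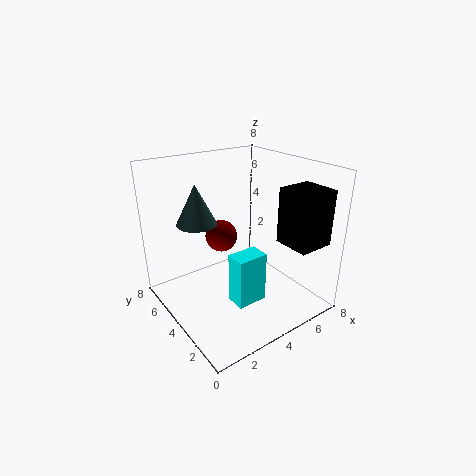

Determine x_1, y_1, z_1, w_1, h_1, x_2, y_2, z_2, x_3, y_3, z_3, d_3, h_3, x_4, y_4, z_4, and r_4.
x_1 = 2
y_1 = 1
z_1 = 2
w_1 = 1.5
h_1 = 2.5
x_2 = 4.5
y_2 = 6.5
z_2 = 3
x_3 = 5.5
y_3 = 0.5
z_3 = 4
d_3 = 2
h_3 = 3
x_4 = 1.5
y_4 = 4
z_4 = 5.5
r_4 = 1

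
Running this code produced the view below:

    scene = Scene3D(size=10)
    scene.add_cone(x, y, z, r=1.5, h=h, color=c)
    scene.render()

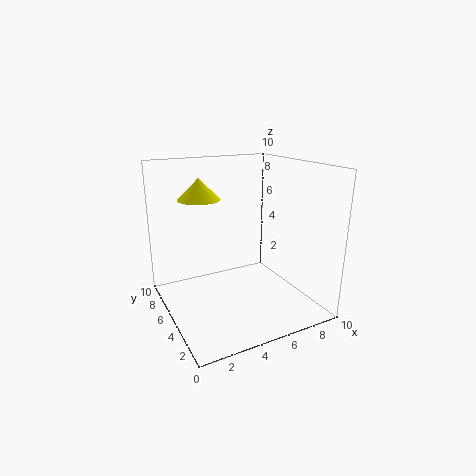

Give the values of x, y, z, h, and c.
x = 3, y = 7, z = 7.5, h = 1.5, c = 'yellow'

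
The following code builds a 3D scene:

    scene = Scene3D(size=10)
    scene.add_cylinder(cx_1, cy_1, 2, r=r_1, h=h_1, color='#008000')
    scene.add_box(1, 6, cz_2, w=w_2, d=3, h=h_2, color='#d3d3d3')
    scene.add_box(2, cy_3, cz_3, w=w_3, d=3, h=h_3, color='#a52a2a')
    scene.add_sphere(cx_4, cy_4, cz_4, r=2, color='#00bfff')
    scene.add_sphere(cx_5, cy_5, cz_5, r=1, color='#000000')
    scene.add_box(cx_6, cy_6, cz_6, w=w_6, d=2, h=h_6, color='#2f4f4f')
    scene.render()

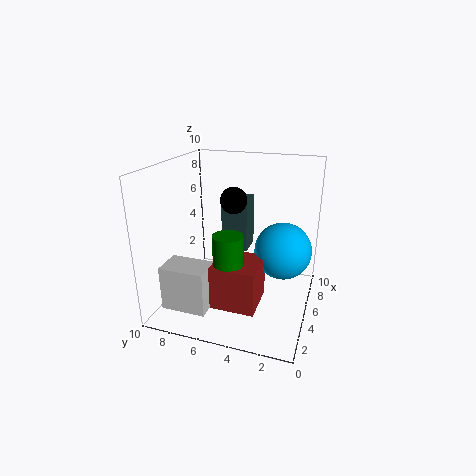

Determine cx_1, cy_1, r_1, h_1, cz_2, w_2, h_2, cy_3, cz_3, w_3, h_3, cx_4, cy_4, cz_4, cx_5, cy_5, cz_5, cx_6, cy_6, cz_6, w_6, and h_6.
cx_1 = 3; cy_1 = 5; r_1 = 1; h_1 = 4; cz_2 = 1; w_2 = 2; h_2 = 3; cy_3 = 3; cz_3 = 1; w_3 = 3; h_3 = 3; cx_4 = 6; cy_4 = 2; cz_4 = 4; cx_5 = 7; cy_5 = 6; cz_5 = 7; cx_6 = 7; cy_6 = 5; cz_6 = 3; w_6 = 2; h_6 = 4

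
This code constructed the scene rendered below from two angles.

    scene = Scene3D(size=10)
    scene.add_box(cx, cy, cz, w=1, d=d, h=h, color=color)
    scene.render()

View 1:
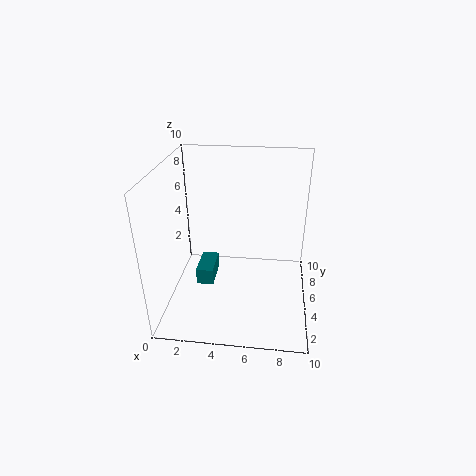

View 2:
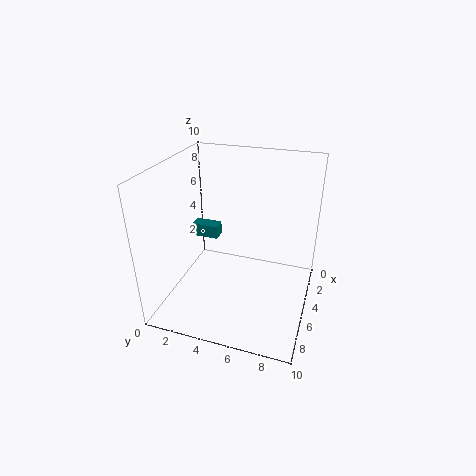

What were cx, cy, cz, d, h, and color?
cx = 3; cy = 1; cz = 4; d = 2; h = 1; color = 'teal'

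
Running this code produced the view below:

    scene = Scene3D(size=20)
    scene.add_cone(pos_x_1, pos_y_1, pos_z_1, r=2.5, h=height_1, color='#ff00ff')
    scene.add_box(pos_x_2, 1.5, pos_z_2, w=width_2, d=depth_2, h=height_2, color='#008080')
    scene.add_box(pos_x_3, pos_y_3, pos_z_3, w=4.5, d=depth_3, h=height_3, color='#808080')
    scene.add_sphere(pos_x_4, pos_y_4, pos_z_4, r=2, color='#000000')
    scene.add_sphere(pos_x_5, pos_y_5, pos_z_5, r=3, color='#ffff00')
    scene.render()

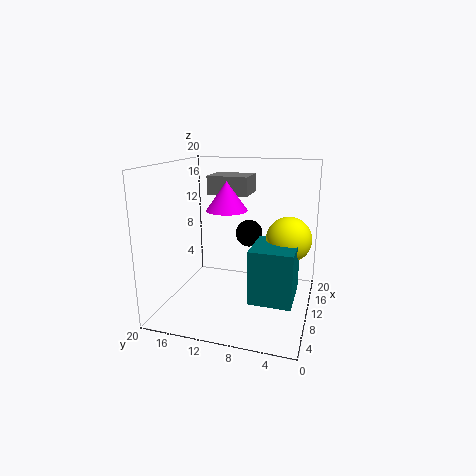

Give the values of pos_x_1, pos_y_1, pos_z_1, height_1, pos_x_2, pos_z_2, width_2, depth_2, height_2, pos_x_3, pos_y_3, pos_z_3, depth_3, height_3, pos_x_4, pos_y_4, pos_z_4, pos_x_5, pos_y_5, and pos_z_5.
pos_x_1 = 5.5; pos_y_1 = 10; pos_z_1 = 15; height_1 = 3.5; pos_x_2 = 4; pos_z_2 = 3.5; width_2 = 6.5; depth_2 = 5.5; height_2 = 7; pos_x_3 = 9; pos_y_3 = 8.5; pos_z_3 = 16; depth_3 = 5.5; height_3 = 2.5; pos_x_4 = 14; pos_y_4 = 9.5; pos_z_4 = 9.5; pos_x_5 = 10; pos_y_5 = 3; pos_z_5 = 10.5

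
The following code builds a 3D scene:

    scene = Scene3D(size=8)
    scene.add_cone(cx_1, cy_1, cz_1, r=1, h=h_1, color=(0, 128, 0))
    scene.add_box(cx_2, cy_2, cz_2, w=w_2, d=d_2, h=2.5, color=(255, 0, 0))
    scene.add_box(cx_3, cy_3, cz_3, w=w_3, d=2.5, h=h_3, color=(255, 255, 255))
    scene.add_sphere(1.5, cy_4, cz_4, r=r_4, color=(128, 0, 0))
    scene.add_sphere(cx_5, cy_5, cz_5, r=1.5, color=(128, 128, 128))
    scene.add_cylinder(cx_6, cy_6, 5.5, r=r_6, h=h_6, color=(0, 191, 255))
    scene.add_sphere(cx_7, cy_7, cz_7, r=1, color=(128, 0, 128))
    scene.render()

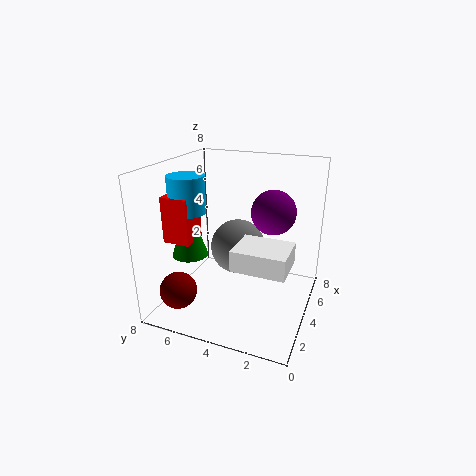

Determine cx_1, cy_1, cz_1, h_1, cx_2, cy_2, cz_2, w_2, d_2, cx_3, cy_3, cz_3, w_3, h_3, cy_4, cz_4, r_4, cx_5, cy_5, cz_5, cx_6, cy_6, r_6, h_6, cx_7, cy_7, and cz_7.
cx_1 = 3
cy_1 = 6.5
cz_1 = 3
h_1 = 3
cx_2 = 2
cy_2 = 6
cz_2 = 4
w_2 = 1.5
d_2 = 1.5
cx_3 = 0.5
cy_3 = 0.5
cz_3 = 4
w_3 = 2
h_3 = 1
cy_4 = 6.5
cz_4 = 1.5
r_4 = 1
cx_5 = 4
cy_5 = 4
cz_5 = 3.5
cx_6 = 3
cy_6 = 6.5
r_6 = 1
h_6 = 2
cx_7 = 2
cy_7 = 1.5
cz_7 = 6.5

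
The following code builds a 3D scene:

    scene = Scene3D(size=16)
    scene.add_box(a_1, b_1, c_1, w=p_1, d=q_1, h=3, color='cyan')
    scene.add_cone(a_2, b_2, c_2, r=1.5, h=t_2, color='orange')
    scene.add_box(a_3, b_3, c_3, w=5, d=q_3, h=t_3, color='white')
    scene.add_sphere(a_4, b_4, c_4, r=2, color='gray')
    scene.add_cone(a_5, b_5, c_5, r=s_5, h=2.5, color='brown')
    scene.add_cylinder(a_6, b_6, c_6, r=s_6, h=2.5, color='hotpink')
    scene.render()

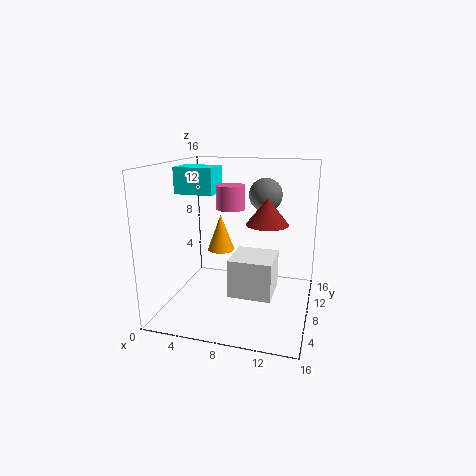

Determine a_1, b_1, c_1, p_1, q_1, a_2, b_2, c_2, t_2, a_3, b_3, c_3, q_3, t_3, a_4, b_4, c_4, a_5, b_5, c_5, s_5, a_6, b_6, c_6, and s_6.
a_1 = 0.5, b_1 = 8, c_1 = 12.5, p_1 = 4.5, q_1 = 3.5, a_2 = 6, b_2 = 8, c_2 = 6.5, t_2 = 4, a_3 = 7, b_3 = 7, c_3 = 1, q_3 = 5, t_3 = 4.5, a_4 = 10, b_4 = 13, c_4 = 12, a_5 = 12, b_5 = 4, c_5 = 11, s_5 = 2, a_6 = 7.5, b_6 = 7, c_6 = 11.5, s_6 = 1.5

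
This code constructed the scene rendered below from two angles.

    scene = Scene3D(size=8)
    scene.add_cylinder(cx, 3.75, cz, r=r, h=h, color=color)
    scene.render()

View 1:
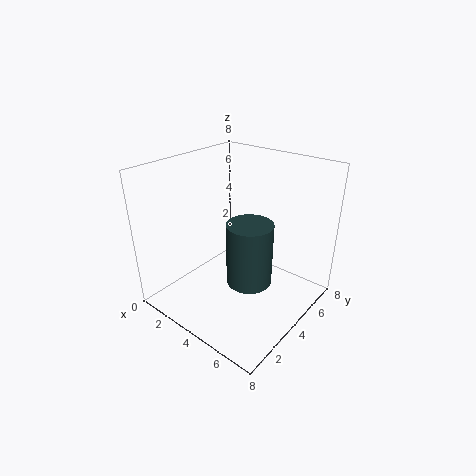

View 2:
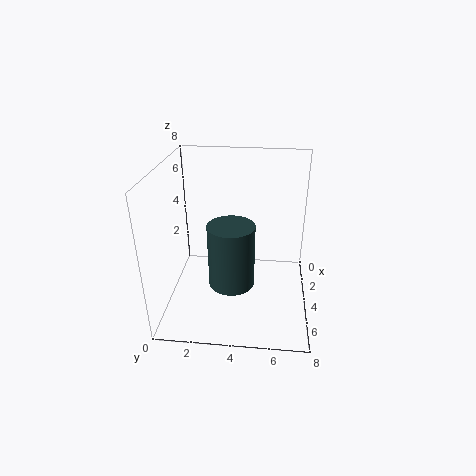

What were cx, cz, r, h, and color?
cx = 5, cz = 1.75, r = 1.25, h = 3.5, color = 'darkslategray'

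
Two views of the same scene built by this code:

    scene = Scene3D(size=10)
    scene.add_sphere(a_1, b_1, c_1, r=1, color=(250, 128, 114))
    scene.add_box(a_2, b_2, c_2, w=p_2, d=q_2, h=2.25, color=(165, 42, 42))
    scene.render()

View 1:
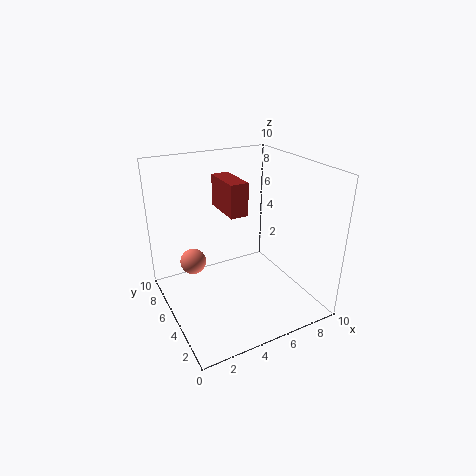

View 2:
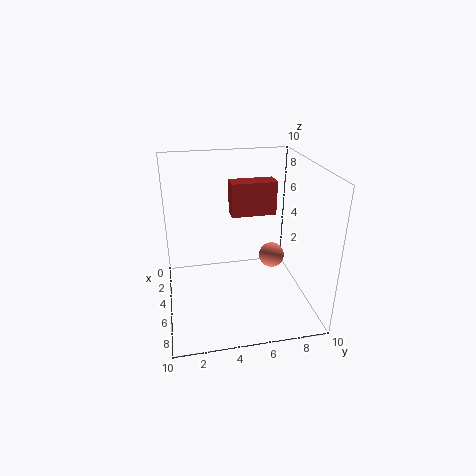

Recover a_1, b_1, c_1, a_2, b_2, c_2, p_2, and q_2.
a_1 = 2.75; b_1 = 8.25; c_1 = 2; a_2 = 4.25; b_2 = 4.5; c_2 = 6.75; p_2 = 1.25; q_2 = 3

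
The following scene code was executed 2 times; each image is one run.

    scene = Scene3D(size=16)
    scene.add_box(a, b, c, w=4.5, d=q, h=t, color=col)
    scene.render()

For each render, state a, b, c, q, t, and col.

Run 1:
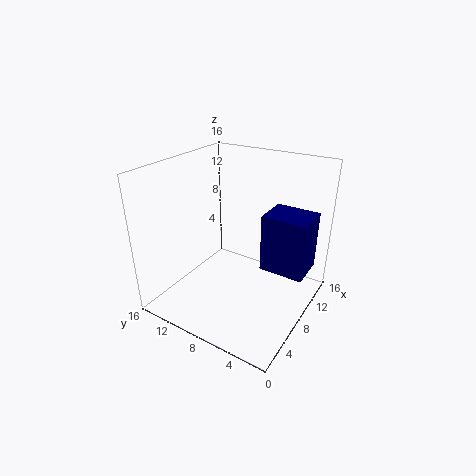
a = 11.5; b = 1.5; c = 2.25; q = 5.5; t = 7.25; col = 'navy'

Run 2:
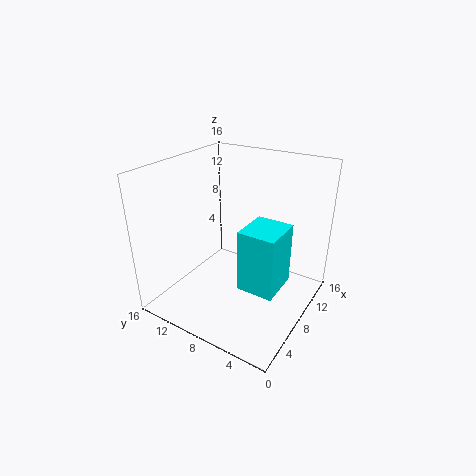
a = 5; b = 2.25; c = 3.75; q = 4; t = 6.75; col = 'cyan'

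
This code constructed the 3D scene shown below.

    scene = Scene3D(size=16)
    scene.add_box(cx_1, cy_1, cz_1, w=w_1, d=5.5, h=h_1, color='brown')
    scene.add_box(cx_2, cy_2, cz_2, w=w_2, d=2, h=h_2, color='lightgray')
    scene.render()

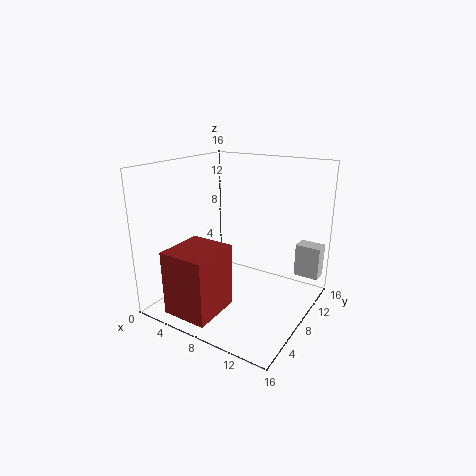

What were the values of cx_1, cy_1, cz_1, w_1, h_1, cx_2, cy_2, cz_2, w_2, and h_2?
cx_1 = 3.5; cy_1 = 0.5; cz_1 = 1; w_1 = 5; h_1 = 7; cx_2 = 12.5; cy_2 = 14; cz_2 = 2; w_2 = 3; h_2 = 4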